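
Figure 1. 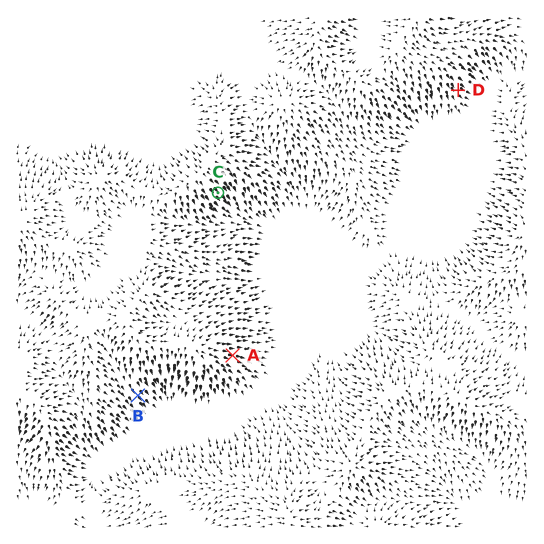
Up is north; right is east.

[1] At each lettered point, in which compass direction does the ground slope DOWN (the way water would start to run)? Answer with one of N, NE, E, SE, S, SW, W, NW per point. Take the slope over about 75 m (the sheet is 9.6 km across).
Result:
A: E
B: SE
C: SE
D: SE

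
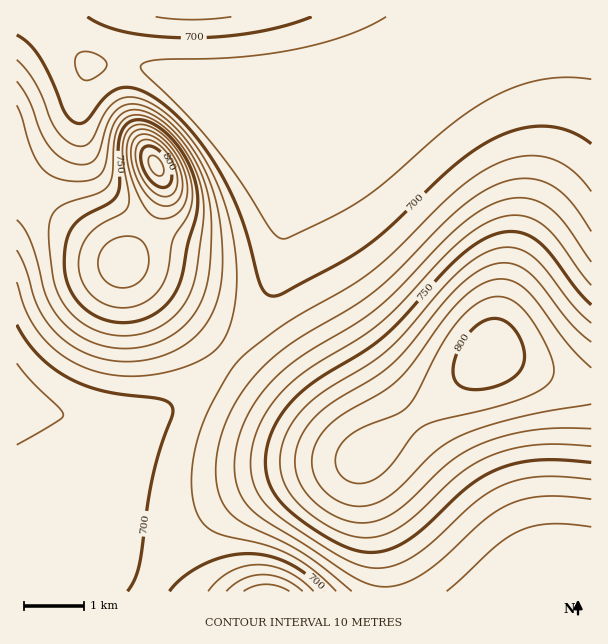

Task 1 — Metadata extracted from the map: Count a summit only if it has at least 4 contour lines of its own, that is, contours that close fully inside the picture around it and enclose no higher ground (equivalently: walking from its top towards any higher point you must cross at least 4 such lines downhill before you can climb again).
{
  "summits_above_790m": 1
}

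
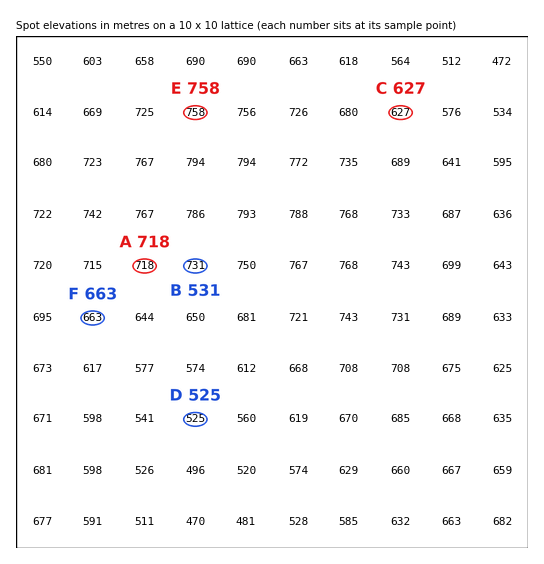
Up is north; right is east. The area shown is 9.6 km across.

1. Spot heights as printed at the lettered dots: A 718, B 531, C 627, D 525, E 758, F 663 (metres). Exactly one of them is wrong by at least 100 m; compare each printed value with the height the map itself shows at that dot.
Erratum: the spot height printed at B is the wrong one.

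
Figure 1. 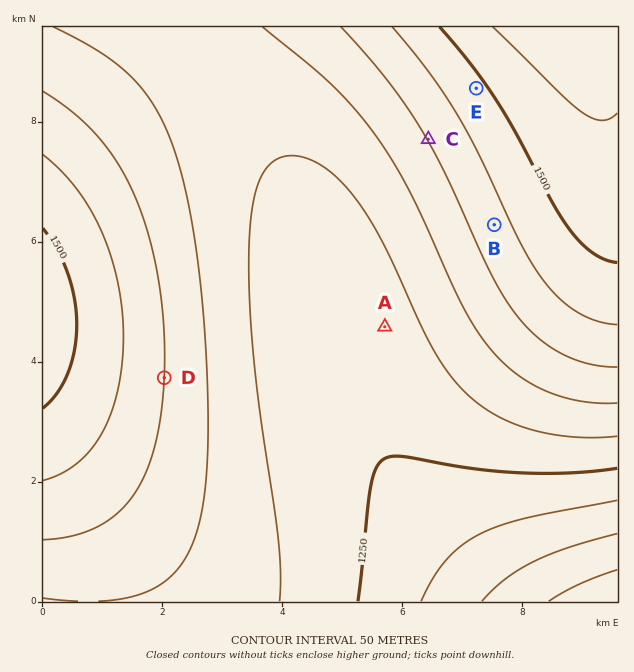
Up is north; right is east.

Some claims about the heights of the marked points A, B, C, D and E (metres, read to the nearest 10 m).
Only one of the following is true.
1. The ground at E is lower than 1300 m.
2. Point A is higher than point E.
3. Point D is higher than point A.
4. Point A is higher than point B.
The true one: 3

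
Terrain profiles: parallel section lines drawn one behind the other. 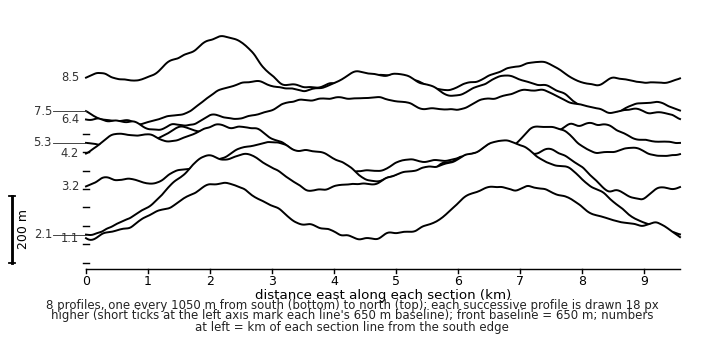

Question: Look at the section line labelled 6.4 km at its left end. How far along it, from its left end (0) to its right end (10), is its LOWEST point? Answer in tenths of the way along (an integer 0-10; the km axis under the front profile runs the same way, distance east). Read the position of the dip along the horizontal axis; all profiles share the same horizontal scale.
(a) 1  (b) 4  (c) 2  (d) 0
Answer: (a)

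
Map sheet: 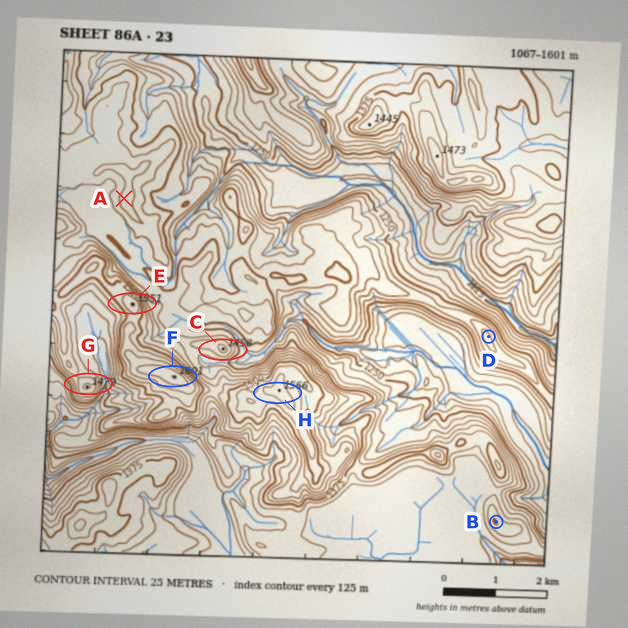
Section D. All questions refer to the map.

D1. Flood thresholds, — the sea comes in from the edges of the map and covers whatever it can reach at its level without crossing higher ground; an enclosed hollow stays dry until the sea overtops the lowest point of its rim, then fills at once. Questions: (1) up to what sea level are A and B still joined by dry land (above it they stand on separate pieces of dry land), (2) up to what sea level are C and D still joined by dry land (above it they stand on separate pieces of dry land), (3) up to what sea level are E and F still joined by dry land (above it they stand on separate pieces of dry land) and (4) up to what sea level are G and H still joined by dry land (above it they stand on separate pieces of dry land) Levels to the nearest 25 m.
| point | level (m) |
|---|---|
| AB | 1325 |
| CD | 1275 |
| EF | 1525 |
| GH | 1450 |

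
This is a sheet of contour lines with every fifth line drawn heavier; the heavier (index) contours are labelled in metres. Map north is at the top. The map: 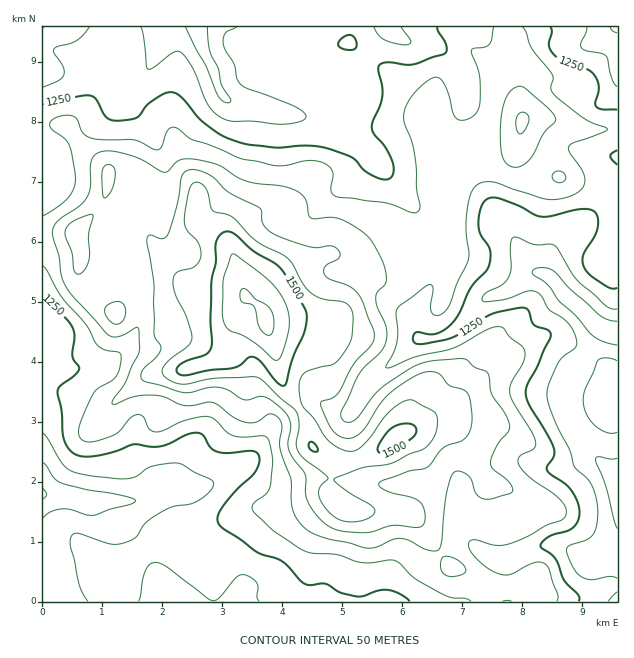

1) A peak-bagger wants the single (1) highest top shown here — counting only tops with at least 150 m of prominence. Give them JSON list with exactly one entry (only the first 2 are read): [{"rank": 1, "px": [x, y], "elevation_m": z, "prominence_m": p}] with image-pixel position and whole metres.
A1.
[{"rank": 1, "px": [266, 324], "elevation_m": 1608, "prominence_m": 513}]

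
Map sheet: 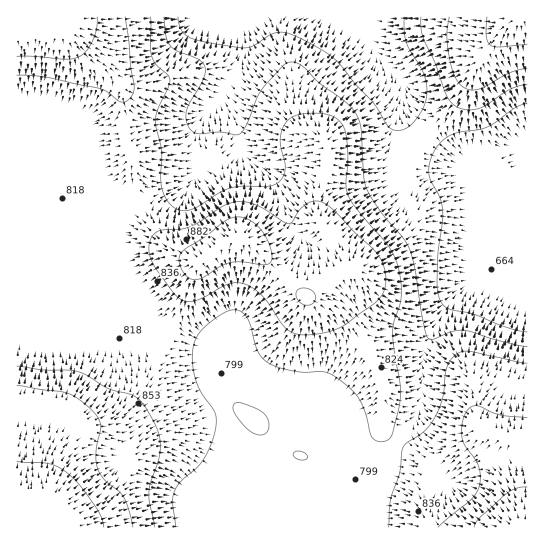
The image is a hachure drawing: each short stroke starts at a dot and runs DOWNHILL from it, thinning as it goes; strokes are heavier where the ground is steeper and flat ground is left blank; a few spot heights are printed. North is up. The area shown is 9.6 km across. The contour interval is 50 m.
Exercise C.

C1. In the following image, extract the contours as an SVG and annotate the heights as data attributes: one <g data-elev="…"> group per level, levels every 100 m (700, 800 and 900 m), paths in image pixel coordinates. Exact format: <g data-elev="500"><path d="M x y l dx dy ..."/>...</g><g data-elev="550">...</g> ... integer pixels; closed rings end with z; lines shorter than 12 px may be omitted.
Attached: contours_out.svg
<g data-elev="700"><path d="M527 332l-20-5-34-13-23-5-5-3-4-4-3-9-1-15 1-24 4-31 0-14-3-12-9-18-1-9 1-9 4-10 6-8 6-5 11-5 21-3 9-3 28-19 12-4"/><path d="M404 17l0 14 2 10 17 32 3 9 1 11-3 13-7 12-10 10-9 3-5-1-6-5-13-22-18-18-20-24-12-10-19-10-15-7-9-2-10 2-16 11-8 3-40-6-14-3-8-5-5-7-2-10"/></g><g data-elev="800"><path d="M176 527l-3-24 1-12 7-9 16-14 7-9 8-17 4-16-1-13-16-24-6-20 0-23 4-9 5-7 12-11 12-7 8-2 7 1 8 10 7 26 8 12 9 6 12 4 18 3 20 0 14 6 14 11 8 10 6 12 5 22 3 5 4 3 6 1 6-3 3-4 8-34 0-16-6-32-1-22 1-9 6-20 1-15-3-20-6-16-37-44-7-12-2-10 2-27-2-24-5-12-11-7-12-2-16 1-9 3-7 5-4 8-2 9 5 31-3 8-5 6-10 2-25 0-12 2-11 5-22 14-8 3-10 0-9-6-5-7-4-11 1-35-7-30 3-11 10-23 2-8-3-5-12-10-3-7-2-10 1-30"/><path d="M298 459l8 0 1-4-5-3-7 0-2 3z"/><path d="M255 434l7 1 5-3 2-7-2-8-5-5-8-4-13-5-6 0-2 6 3 6 10 12z"/><path d="M527 363l-58-12-10 2-7 5-6 11-3 28-8 19-10 15-19 12-4 6-2 24-10 28-1 26"/><path d="M449 17l-2 20 3 24 5 17 8 9 8 3 8-1 30-16 18-5"/></g><g data-elev="900"><path d="M133 527l-4-18-6-12-4-6-14-11-7-11-2-18 5-25-2-6-4-6-14-13-12-7-52-9"/><path d="M527 487l-10 1-11 6-27 24-5 9"/><path d="M304 305l7-1 3-2 2-4-3-7-10-3-5 2-2 4 2 7z"/><path d="M192 279l10-1 19-12 9-3 9-1 23 3 7-1 2-3 1-7-7-19-9-10-10-7-11-1-9 4-21 16-19 12-6 5-1 7 2 8 5 7z"/><path d="M17 56l17 0 32 3 13-2 7-6 7-10 4-12 0-12"/></g>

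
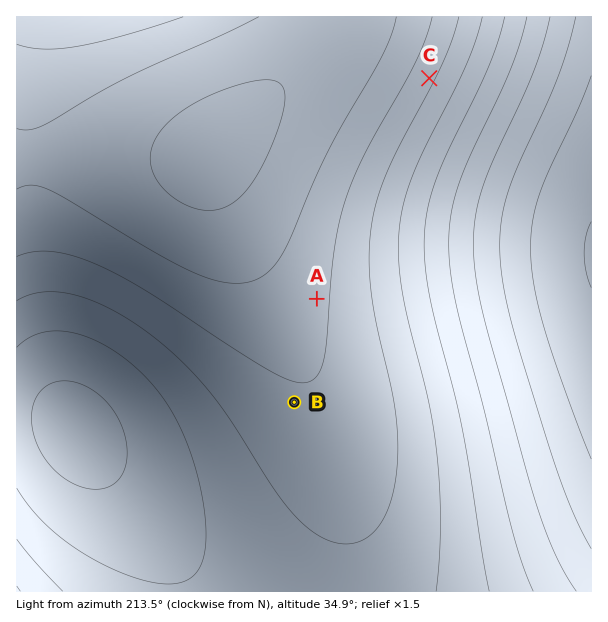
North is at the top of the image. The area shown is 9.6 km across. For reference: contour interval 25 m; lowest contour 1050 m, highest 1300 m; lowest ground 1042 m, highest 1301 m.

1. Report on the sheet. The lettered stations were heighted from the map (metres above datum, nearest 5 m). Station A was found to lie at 1095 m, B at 1105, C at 1120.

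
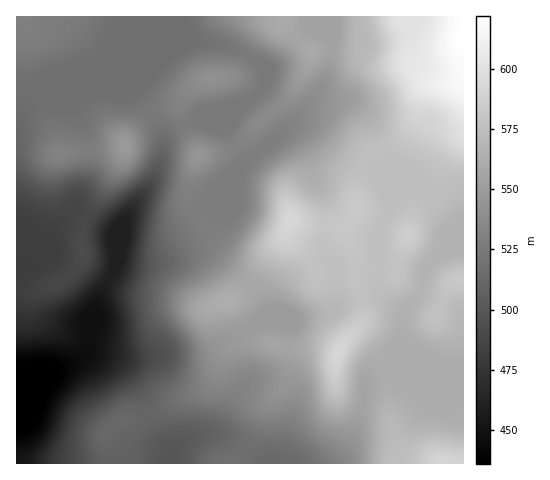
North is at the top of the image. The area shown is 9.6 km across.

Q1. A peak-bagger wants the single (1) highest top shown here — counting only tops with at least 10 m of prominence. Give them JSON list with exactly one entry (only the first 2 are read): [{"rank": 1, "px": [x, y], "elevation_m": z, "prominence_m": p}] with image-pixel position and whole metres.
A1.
[{"rank": 1, "px": [290, 218], "elevation_m": 593, "prominence_m": 17}]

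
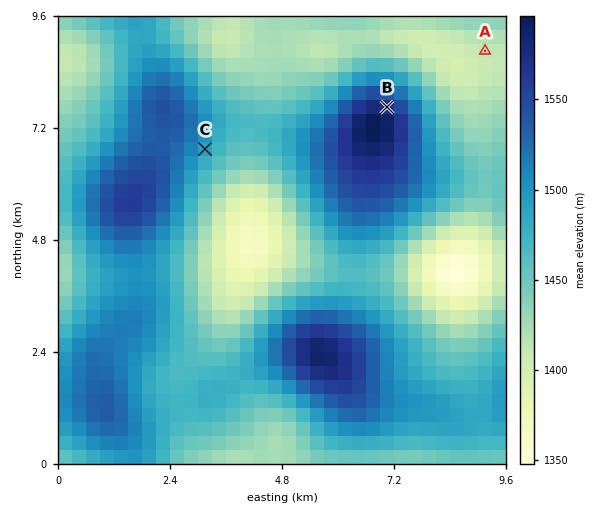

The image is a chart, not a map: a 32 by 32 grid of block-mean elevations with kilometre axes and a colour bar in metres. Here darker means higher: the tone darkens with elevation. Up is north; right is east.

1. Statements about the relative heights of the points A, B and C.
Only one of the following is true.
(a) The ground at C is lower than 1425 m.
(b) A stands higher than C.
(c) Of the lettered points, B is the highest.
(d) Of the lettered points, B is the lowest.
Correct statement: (c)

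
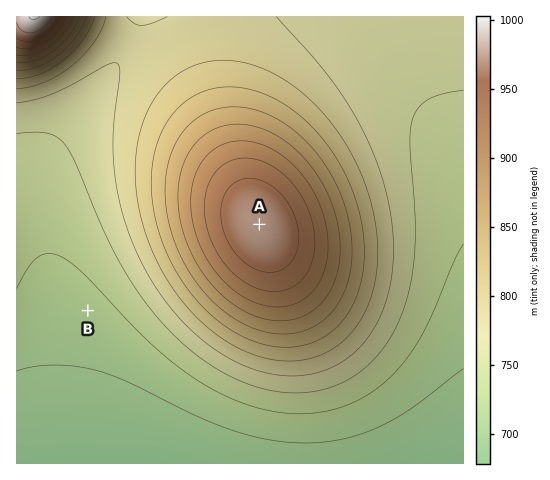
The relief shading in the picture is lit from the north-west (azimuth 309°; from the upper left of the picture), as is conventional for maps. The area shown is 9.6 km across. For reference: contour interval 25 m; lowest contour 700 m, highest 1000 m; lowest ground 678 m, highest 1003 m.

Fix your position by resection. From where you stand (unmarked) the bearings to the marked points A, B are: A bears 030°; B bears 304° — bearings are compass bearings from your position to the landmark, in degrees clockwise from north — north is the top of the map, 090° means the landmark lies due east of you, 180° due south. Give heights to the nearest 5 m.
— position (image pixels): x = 175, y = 370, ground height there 720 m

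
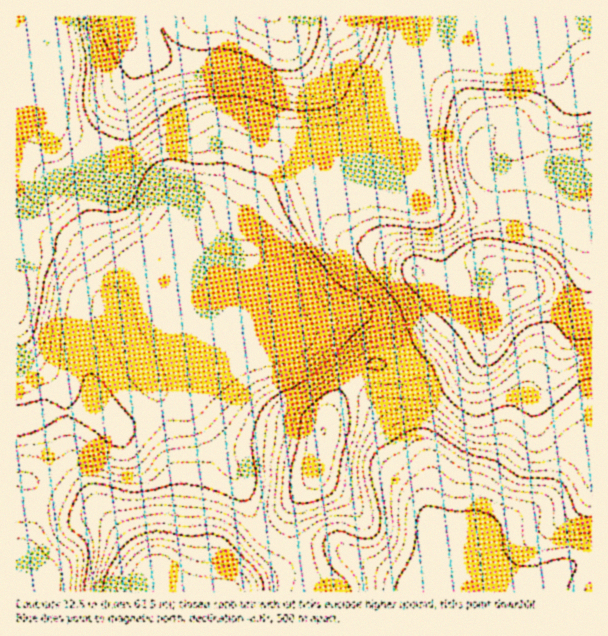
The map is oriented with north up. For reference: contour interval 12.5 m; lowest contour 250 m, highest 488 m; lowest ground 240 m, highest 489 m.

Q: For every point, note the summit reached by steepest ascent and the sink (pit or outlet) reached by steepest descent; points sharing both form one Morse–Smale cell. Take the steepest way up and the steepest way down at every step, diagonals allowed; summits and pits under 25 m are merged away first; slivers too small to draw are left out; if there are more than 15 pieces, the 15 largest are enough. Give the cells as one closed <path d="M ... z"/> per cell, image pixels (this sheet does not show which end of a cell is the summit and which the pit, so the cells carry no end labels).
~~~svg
<path d="M456 16l-439 0-1 220 40 5 18 6 12 14 9 21 12-6 75 1 37-15 3-2 0-11 6-16 22-29 22-43 7-7 17-9 16-3 27 2 18-8 10-10 15-22 68-68 7-15z"/><path d="M384 139l-42 5-30-2-24 6-16 13-22 43-22 29-6 16 0 11-3 2-37 15-56 1 59 2 121 51 8-1 33-17 16 0 15 7 10 10 20 30 20-16 19-24 39-1 8-5 13-18 17-7 19 1 36 24 6 4 7-1-1-94-24-3-31-12-38-2-15 4-25 0-24-5-12-6-6-5-12-30-8-9-4-11z"/><path d="M539 289l-15 0-12 5-8 6-10 14-8 5-39 1-13 18-25 21 9 21-3 46 15 44-3 27 3 19 12 24 44 44-40-13-18 0-8 8-4 13 176-1 0-273-13-4-27-19z"/><path d="M125 277l-5 1 13 9 9 18 15 16 33 83 30 43 8 17 8 12 22 49 12 15 18 7 4-37 9-18 17-19 4-23 2-25 8-21 10-14 24-23 8-3 21 2 10-5 3-4-20-27-10-10-15-7-16 0-33 17-8 1-121-51z"/><path d="M540 49l-16 6-18 3-23 0-24-4-25 1-11 6-41 43-15 22-10 10-11 5 22 1 6-3 10 0 6 3 6 13 8 9 12 30 6 5 12 6 24 5 25 0 15-4 38 2 31 12 24 3 1-124-19-3-9-10z"/><path d="M173 361l-1 4 6 21-2 16-5 8-7 4-32 10-6 0-25-10-50-2-20 5 4 1 8 10 7 19 2 27-6 17 28 14 27 7 19 19 26 35 8 4-4 5-2 6 1 11 46 0 2-3 34 1 45-22 7-7 6-13-19-8-12-15-22-49-8-12-8-17-26-34z"/><path d="M24 236l-8 1 0 242 11 1 11 7 9 3 5-16-2-27-7-19-11-12 19-4 50 2 21 8 10 2 39-14 5-8 2-16-6-24-16-41-14-16-4-12-9-10-15-7-7 0-12 6-9-21-12-14-18-6z"/><path d="M408 360l-13 6-21-2-8 3-24 23-10 14-8 21 0 13-6 35-17 19-9 18-3 36 4 2 48 0 15 11 46 21 14 9 4-10 8-8 18 0 37 12-41-43-12-24-3-12 3-34-15-44 3-46z"/><path d="M48 492l-5 3-9 20-8 34-10 26 0 16 131 1 3-17 4-5-8-4-26-35-19-19-27-7z"/><path d="M591 16l-133 0-8 20-20 20 29-2 24 4 23 0 18-3 16-6 24 37 9 10 8 2 10 0z"/><path d="M336 547l-46 0-7 14-7 7-30 16-15 6-34-1-1 2 219 0-4-7-31-13z"/><path d="M27 480l-11 0 1 94 9-25 11-43 9-14z"/>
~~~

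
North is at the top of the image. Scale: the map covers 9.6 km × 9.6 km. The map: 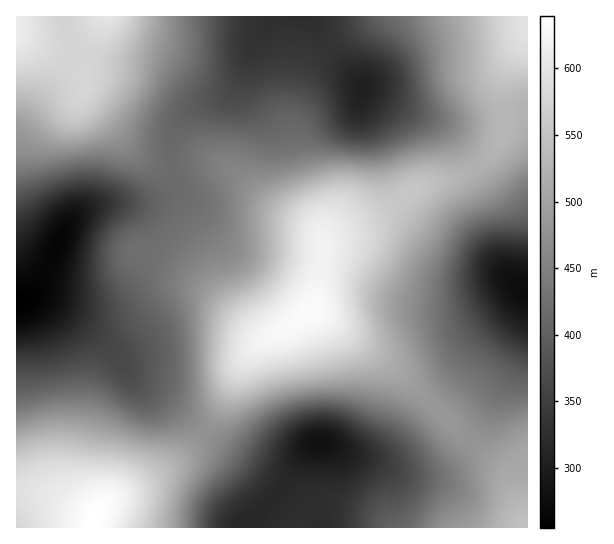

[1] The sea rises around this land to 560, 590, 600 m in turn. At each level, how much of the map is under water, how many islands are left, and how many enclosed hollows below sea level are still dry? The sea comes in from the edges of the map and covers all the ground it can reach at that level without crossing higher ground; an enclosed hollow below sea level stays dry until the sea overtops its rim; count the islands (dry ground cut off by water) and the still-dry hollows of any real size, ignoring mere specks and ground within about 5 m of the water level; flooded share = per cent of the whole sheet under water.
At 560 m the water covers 84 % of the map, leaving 1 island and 0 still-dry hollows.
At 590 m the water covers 92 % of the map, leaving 1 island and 0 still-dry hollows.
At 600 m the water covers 94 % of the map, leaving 1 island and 0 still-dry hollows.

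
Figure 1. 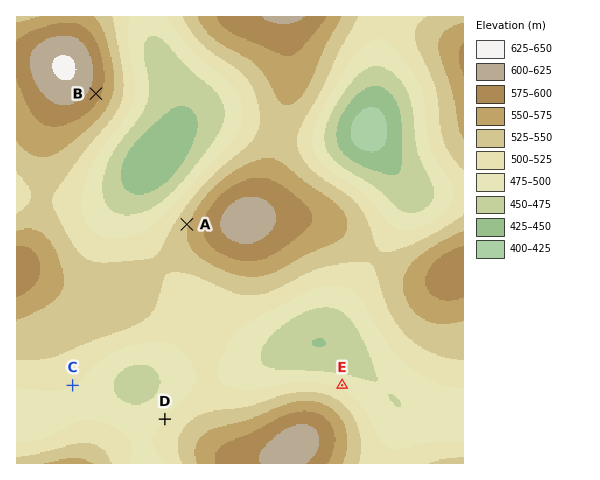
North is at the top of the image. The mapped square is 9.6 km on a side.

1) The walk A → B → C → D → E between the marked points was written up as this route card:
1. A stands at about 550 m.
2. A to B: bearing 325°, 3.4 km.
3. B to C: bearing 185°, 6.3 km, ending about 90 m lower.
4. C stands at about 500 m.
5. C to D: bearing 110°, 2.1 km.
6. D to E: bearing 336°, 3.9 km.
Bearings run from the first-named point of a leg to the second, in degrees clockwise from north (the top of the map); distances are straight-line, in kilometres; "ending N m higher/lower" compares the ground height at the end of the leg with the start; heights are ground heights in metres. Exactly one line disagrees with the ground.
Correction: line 6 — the bearing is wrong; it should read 79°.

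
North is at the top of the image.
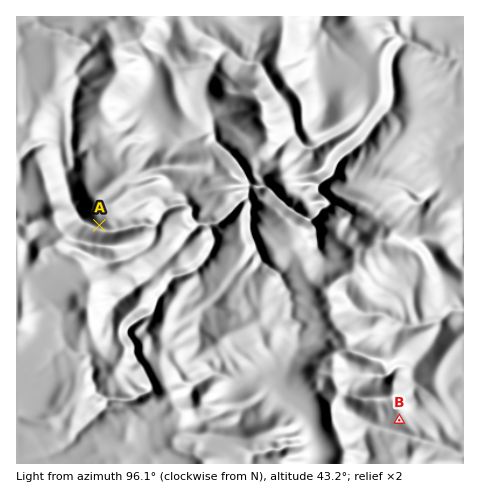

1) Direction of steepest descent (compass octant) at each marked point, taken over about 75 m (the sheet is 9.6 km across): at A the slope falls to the S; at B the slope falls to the S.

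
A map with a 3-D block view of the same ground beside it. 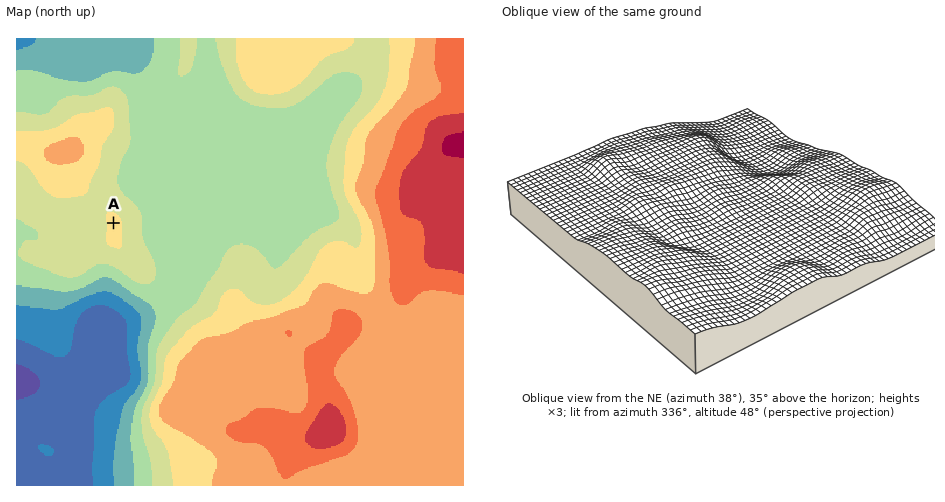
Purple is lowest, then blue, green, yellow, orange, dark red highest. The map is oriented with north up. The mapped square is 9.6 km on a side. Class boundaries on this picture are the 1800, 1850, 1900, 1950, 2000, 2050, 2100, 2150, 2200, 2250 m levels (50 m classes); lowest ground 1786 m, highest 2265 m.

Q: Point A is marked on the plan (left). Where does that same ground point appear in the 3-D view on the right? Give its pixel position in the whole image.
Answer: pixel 810 183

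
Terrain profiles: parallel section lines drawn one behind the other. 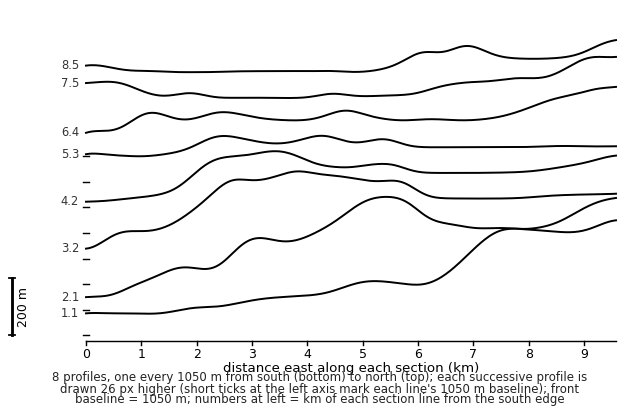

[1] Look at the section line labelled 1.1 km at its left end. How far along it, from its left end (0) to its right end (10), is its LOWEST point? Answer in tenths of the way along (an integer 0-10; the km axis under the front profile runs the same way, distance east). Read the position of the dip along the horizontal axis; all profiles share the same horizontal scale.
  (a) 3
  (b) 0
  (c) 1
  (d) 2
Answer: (c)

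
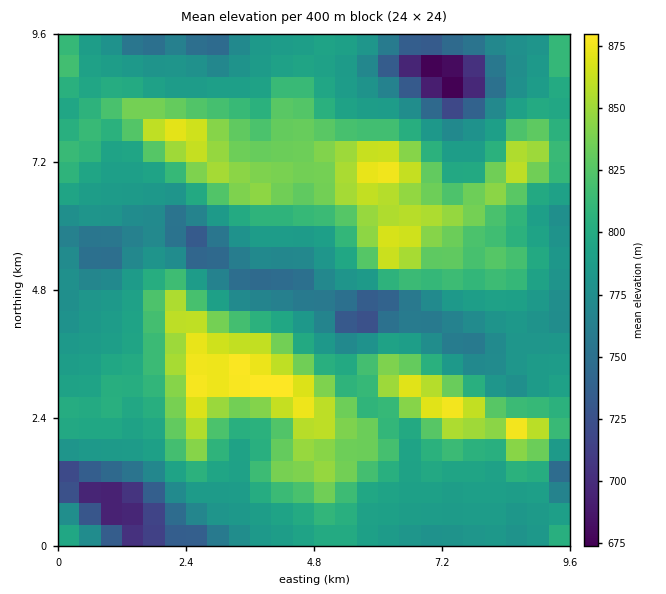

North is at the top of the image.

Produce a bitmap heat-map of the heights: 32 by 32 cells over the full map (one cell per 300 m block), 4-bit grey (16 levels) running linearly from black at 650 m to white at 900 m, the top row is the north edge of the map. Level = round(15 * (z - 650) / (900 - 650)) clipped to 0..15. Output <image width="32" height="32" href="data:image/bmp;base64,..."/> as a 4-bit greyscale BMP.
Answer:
<image width="32" height="32" href="data:image/bmp;base64,Qk12AgAAAAAAAHYAAAAoAAAAIAAAACAAAAABAAQAAAAAAAACAAATCwAAEwsAABAAAAAAAAAAAAAAABEREQAiIiIAMzMzAERERABVVVUAZmZmAHd3dwCIiIgAmZmZAKqqqgC7u7sAzMzMAN3d3QDu7u4A////AJh1M1VWeIiJmZiIiIiIiImHUzNFZ4iImZmYiIiIiIiJdTI0V4iIiZmqmIiIiIiIiEMjNGiIiJqru5mZiIiIiYZEVWZ5mYmru8y6mZmZmJmFd4iIirqZm8zLu6mZmZmrl5iIiJvLmZq8y7u5mrqqzbmZmZmb26mavdy7qavdzN66mZmZrNy7vN7cuZrN7suqqZmZmazt3d7ty5m93cuoiJmImZms7u7u3bmazcupiIiIiImZvd3e3cqZmruph3eIiIiImbzd3dypiIiZiHZ3iIiIiJm83cu6mIZWd3d3eIiIiIiJzcupiId2RFZneIiIh4iIibyph3dmZmVWeIiJmIeIeImqmHZmZniImpmpqqmIh2eIiHZmd2eImsy7uqupiHZmd4dVZ4iIiazdy7qqqYh3Z3d2VniIiIms3dy7qpmIeIh3dmiJmZqqvM3czLqph4iIiHeJq7uru8zMy7zLqYiZiIiJq8zMu7zd3MuqvMqZqZiImszLu7u83e3KmZvcqqqYibzcu7u7vM3duYiKzbqamZvd3Lu7u7u7u5iIiby5mqq83dy6qruqmZmHZ4iaqZmqu7qqqZq6mYiIdURniZmZmZmIiJiZqpiIdkIiRoiJqYiIiIiIiZmYh2QhEkd4iqmIh3h3eIiIiIdUIjRXiIqph2VnZWeIiJmIdlZmd4iK"/>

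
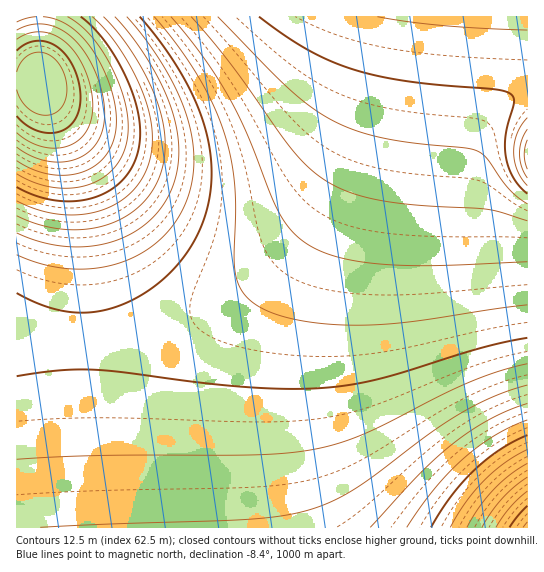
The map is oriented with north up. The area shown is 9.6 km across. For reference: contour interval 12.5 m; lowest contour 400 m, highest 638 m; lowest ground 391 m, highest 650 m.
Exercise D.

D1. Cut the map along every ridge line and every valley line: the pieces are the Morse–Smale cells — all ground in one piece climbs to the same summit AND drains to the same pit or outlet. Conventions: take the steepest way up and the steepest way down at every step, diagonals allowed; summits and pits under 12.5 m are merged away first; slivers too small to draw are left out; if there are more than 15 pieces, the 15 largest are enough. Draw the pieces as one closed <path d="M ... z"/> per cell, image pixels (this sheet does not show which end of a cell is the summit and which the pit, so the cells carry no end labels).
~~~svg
<path d="M527 16l-141 0-18 82-17 53-22 46-34 49-26 26-20 16-47 27-32 12-27 6-25 4-37 2 0 86 5 103 442-1 0-62-27-54-21-56-9-38-6-51 0-61 6-44 6-22 18-28 18-15 15-6z"/><path d="M385 16l-345 1 0 65 25 57 12 51 4 49 1 100 36-2 25-4 27-6 32-12 47-27 20-16 26-26 34-49 22-46 17-53z"/><path d="M527 91l-14 5-11 8-18 22-9 20-4 15-6 44 0 61 8 64 20 63 34 71z"/><path d="M39 16l-23 1 0 314 31 6 34 2 0-100-4-49-12-51-25-57z"/><path d="M19 332l-3 1 0 194 69 1-4-103 0-86-34-2z"/>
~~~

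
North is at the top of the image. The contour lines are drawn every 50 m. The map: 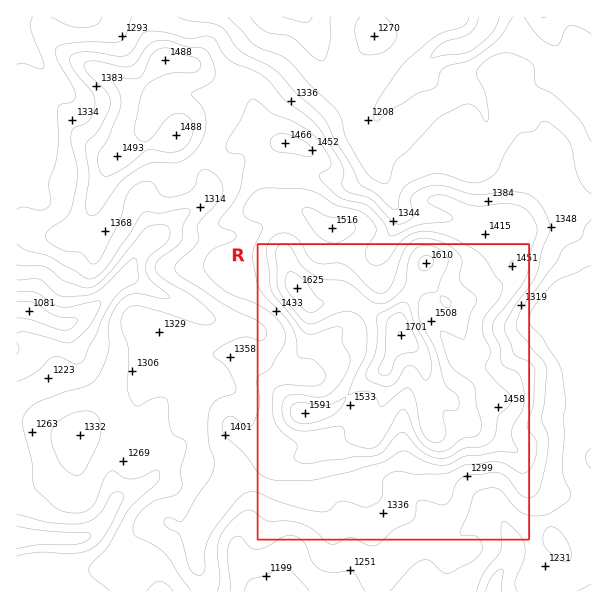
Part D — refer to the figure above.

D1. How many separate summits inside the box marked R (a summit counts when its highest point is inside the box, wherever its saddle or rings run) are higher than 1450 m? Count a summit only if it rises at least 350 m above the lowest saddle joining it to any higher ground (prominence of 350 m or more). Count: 1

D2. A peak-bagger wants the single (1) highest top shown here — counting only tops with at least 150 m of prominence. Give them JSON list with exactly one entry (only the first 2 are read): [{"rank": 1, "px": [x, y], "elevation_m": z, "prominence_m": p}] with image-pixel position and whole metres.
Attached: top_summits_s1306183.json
[{"rank": 1, "px": [401, 335], "elevation_m": 1701, "prominence_m": 620}]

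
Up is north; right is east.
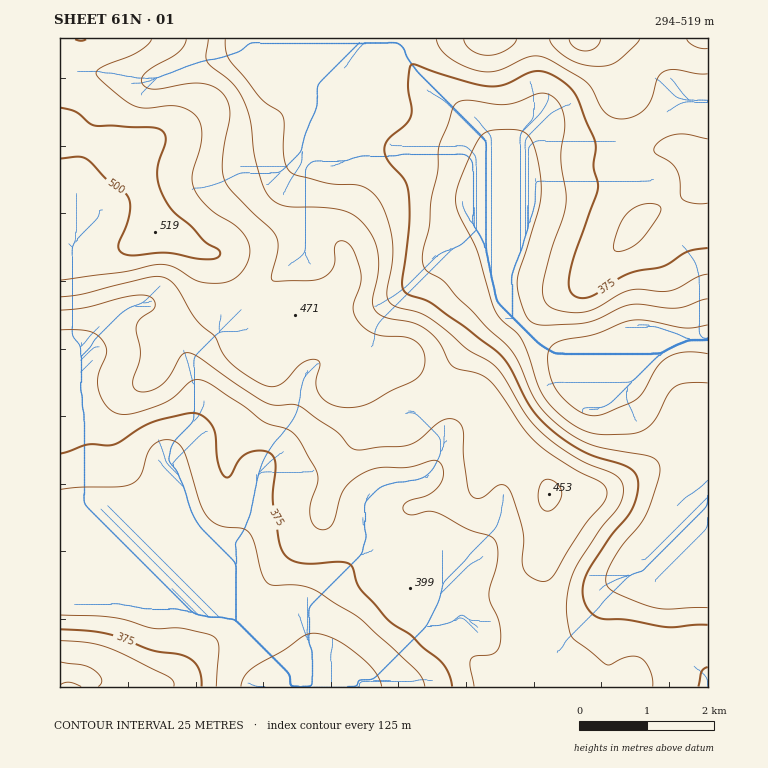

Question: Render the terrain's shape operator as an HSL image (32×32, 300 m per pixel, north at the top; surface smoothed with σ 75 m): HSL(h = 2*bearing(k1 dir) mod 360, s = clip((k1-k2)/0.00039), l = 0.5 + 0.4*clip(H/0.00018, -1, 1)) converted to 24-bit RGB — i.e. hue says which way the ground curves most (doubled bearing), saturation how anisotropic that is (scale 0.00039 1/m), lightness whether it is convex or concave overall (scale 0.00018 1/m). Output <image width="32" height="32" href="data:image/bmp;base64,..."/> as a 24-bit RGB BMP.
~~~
<image width="32" height="32" href="data:image/bmp;base64,Qk02DAAAAAAAADYAAAAoAAAAIAAAACAAAAABABgAAAAAAAAMAAATCwAAEwsAAAAAAAAAAAAAcnqjkqy3obvSrr/mk5jyxcDs7N/nvVKzJSBLUWZocYFtc4B4f4B/gH5/fGV2bU9bXTs3bGUwTlk3XIRKqt2WtJm7rGdmTo59Q3ex1tTBdFG4Slyy1tvFmYqvWkaRal5/u8H30t31tMvpjajRWkO7um+m23CN7T2ccTmQV2lzYYFbYIJibXpoe1xcdUNRajJDdkVLiahyWLzAc+nMk9q5ojei4HJpbrtWK29plsFyYFyvX3y0xqqZsV17eD95fFxdgXPGw3COuUhIhDYuTCQjg2g2nFlEyFmJy0vAnl2Vc5RrXoBya1VcbUZIazxThkdrdK9sY+Ocad3acsOsej5GVSlK4MOX0MuYOH+HWdZ5RmCaYWyVnrrFtZLloXP0vLjwODMEUUEGa0UPdT8faVA4hIREfmhCgWZKlVV+u32sraOXY05+eUFsgU9kY1JzZoGgxNK5ctpnLIBZSWxEgjFlU3xnqtiA1qSCTrpOLNttKUl8cb60a7qYUUqITVCyc4rDfHtMfX5OgHpUgXdkgH10gIB0gH16gH9/b3WAo2GHx11PXzNDWk9vZmyod3/AdbrOsc/M5uLYLGyjT15/OSyoxZ7Dsrxyy4JQz+90HYMiETMpUX8zZU8pT0AhV18daGoYgIB/f4B/gIB/gH9/gH9/gH9/gH9/gH9/dXSAejuF3Dldq1NlUZtkNpx1Ur+ygbfEjK+129W4cDKfZWaAHz9WpGdt1H2IxaOL9+ewh4M3DCgWHUYhX1BEe2dff39pgIBnf4B+f4B/f4B/gH9/gH9/gH9/gH9/gH17eF5xSjFqv22h1bXGs5u1VK+CJ7d9R3lbiYRH2L86YjdSbzs+N1UsMHBPt4l51a2X78Cl1nR3RXxhE0Q2LmFSbH97f4B/gIB/bYpqdoB7f4B/gH9/gH9/gH9/gmt5jDkyc3ZAL0pjc5yQv5yez5mmntKjNnSXYTRhl4VGxLlGXTRIcUBHZqxRJHVidHhD4bhi1r2A4JWRs2lxM1xSFGlKM31yen+Af3+Ai4B6aX5icX5le4BzfoB+f36AeC1/w2hvh7J5IlyDY6CXfpt6zrmu3tmvJihhSDeeq6zEvaLJdjbPmXS9tMScK2iDNkN54tywwsOb0IKW2pCliq+9H7a+GWByXHl+f4B/e3tThG5agnlQYpVFT4pqd26AUyJxyLOZucyoIVeYVmqhk6d/l69z7Jx+QDFnI29hX7FZdWyqXzbDxWHU4sm4OE2KKF+Izt+6vMzVqbDp4Nb14NX2aFPbHjF2RHB2boF4aYJabHhkk554eb6FRYaSVkFzTzh5wc6byMmSNEVlNlNmt5dzh4Bb2GVLyFA9I0YjTWsYRW4WFywlfD9b7sydhkaAK5V5hPGg0PXsrOj/xcn498z/8XX/liPjUV6bZICId5iEXmyCo7V2g7lKOE1GLyxDSXN/tMeNxIZydD9ZI0E0kJxGknFcmmdn4Janol62ZqhnYblSD1NWKmyG4b+pvoe2hvXSsv/hpPzlRpzQbCtznSJJ5Q+V6UK5sV2fd2p+jIuiXlCNwYZlw4ssMjYgHkAoK39Pfa5QpVJRtjNwf4NJOnhEjX9ScotKmbdpkYfKqajf2r3fL1GVDj5BrMJn0uvKzP/hhf/RQ7CeLhEpMg0dfywncDRKyjNbxlxplnBunIKuZj+s0WOs7HyNoF1iKax8IIt+aH1LZTAqfjEiydJPM316llBsur1gXsNBR6E5O3w5q2JZwFXJKDeUWOh0zv7NvP++MpJgJwwZLgUOJiANc3o3Z0Nwr1J+x52iu6nGjG+YWD6gjV7I9dLv8tnqfMbHGjVkTyI+diU0pbNixO23E4W+R2nh3+PsucLkq4XJm1mLPpE/OK6xaZPo2PPq1vnSvOR6IxAeLwQmai1EeH5tTnlDH0pFbJ+Hr8yrp7bCgXN7SGCJTn2muHu8+NPX2Z7GLgZTZyeDj7LP1/Tw3e7iNGuiEo2DpcuBsGqIpl2vz4/PuNDHJuDCDOrRrNqx7e3M0VVUOQg5IQkyf3yAf4B/f39/QXh6LK10pcSEiJhrgH93VFluRlJBYV1B5+mZ4mOxWwKbc8bpwfH7zdnt2Zm9uk6fOnVmS5ItbZhPY42jlqbB4unlosvfIb3RVsp41MGS1AdlWAIxDiUlZHc+coFifoB9eoB/L4RGc5stjI84VVsZSVosRG51a769s9mnqh2QqEO2cOGSOZpLTm0400BgwYaReYO1iMPDbdzHU9Hzps3y3+jsrKHXdVG7gq5Uby8nTwAkogAqaCYPQ0sAFTMADzcFXGElW0MWY14Ma3cUaIMrLnwYCFwUEogYhGgzdh5by897lsVCQnA5NmZtbZWy287ZjInBuKh8g+IaAHcPC3Eyxo1BpDUjcDcusGosKgkeVwpU71+/95zx7sfbnc2IG1Q+LjEUhIgzZs5ISIhioJzJuXehYnopEzADECsIOTgf6tkxvJAqXa4nDnI7Gatoh7V+smC1122j88yxcs4hATIMFCsKsVEwg1ZKo2JKUCBnLxmCkZDAyZrk99Tv9dbmUDLBKkqsnczHm8OuREuMopDey4rt7Zv22ovRHlVWEEAqh+Jus9XKwt/MNcPDG4BaOWwxV0c9oXhM8+PB5ry8QnCYBzMuTnhEoF5klllpWj95HkV+eHeXd2+Y0qe3+9Dh5XjnOXjFjsO+o5GsX0WNe2yqdGDHt5Lt+Mz/3rj+mNr/uf//uNLv4+DriHfWQUy3RlqDS0p7jLqH1+nC0qqrxXauJzRhJU1BcoJVj1uFcV+BKVJuW2qFdIKMnp+F1Zel8q3XnpLKZaawnl+unFyxeHuBWYmITGOEtmq+29zwwOLzjLPPWJyzwq2ol2m/elbOaEnKUnLCqtjH0dKxvnGBylyGhkqmOXKbUZKedkaAf3mAUGp+MGJ7doKEkYp2opB7yJWl5LnEhWWbWE5zoIKYgH9/emVwQVJARI9Bye+VbJZbfItlXYRvmpJbi4pcRlyFZlGrfpq3jLCawWxnt2BouW2CpXCGUHl8Mz5kdVh8gH+AdXqAIEFde3Jgeo5gkad6hKWQ1a+924HhoE3DoIpveGtdeUNdh2tdQsVIpOJfhIdRbohDWmpFgX5PnqhTNVxRQGBMd4tJdmtIsnZXsIB7tG+Vxm+KkWRoIj5RYG5+f3+AfX2AHx9ZhmZYiahRe6dEd5E6iZcyhkY+tTqUzZaVVW1MVGGClrSpkLyQq7lni3BTkJxMR3dKVINUnqlrSEtlO01ThHk+YG84fJ4+oaBThWBguHGEwn+fTEaQNGJ0f3+AfHqALBlbd5qHnbWgpn+To3ltp5dgaHBIT4N7w9m+epvCTJrNkrG+sp+/w5WtoIWnsq6dZo+PWIVlcplkZUx1REZtk3F7mIRwg5tRiYpAamU4iYc9qIRQkGN2MltrYnpkeFttMCVlcbaMlntkn25MlqlsiZWxhoDHhMbWjcO0kZCvUo6qc7ewfq7R1LDozrDdzKDLtGuidaeIUpizb0KfUVmIaHiRq36bsHV9mmFllY5tcKOAg5x8iXKJaTpkX08qR1opLoxxUYVygy9OzJxDh8w0OZ0vP6BabKNwiYVnm4uofp2nZ8aSNK6USlKh2pS91Wi41ajDweHaIkfMcCfAoHWzWXGYjWaeuoedppu0lqm6g4isomqUgyxQXRwvnZNGSq1ZK3deJSIzcUVR1c+hxM+pc7B+PZZaRWg9iINDnG1hsJ1kpKg2RUcUEigLanslvX113uvg1bzYUBV4WSJYqW1RhE1eUGN4sZKLsquPkXt0hklbchgrYw0ekFQyitJKRKhAJig7IBMbRHsge+Y+s9GNkqiLf16AWTk/i3kuNzIHfGsDdVYPfGAbL0USEDkAKoIAdc4AgEkiNgMleVhYgYBmgHt0XH1xb6Nbt6qNl2ablx2EsReAxEuwybOvyNSrU4tUHhAvZShhkeBCEv8MSc44i4FRZzZCbD1UsZNfeXritMDjmqDbrKberKDjpMfiWNSSXL8uEA4lbUVzgH9/gIB/gIB/foB/X4latblHZjlccSCVoXHav7br3dzv4tvwvLD7Nif/sKv/2uLx0/X4UY/UeGC/d1zVcGreysji"/>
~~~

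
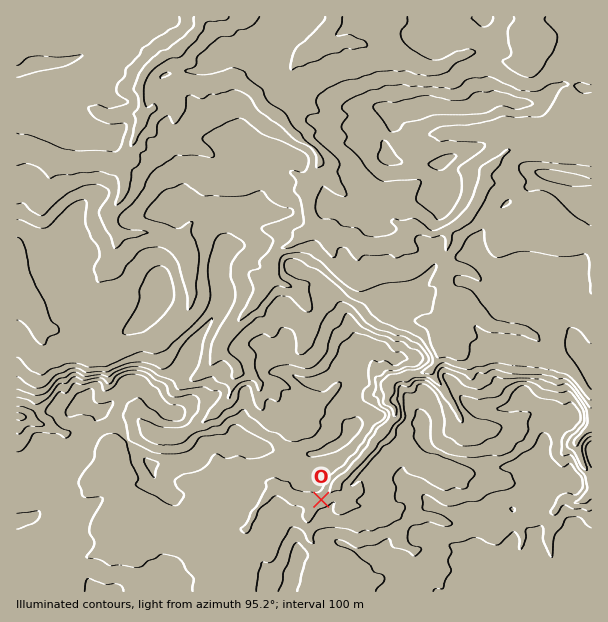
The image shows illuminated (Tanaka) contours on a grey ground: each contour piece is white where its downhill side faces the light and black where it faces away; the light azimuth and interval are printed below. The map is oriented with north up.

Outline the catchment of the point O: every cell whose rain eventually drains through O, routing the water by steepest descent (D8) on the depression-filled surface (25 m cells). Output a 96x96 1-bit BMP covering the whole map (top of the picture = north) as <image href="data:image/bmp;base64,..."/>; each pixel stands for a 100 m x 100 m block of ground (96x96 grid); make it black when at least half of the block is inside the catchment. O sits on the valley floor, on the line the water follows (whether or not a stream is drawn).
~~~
<image width="96" height="96" href="data:image/bmp;base64,Qk2+BAAAAAAAAD4AAAAoAAAAYAAAAGAAAAABAAEAAAAAAIAEAAATCwAAEwsAAAIAAAAAAAAA////AAAAAAD//////////wAAAAD//////////wAAAAD//////////wAAAAD//////////wAAAAD//////////gAAAAD/////////+AAAAAD/////////wAAAAAD/////////AAAAAAD////////4AAAAAAD////////gAAAAAAD////////gAAAAAAD////////gAAAAAAAf///////gAAAAAAAP///////gAAAAAAAD///////gAAAAAAAD///////gAAAAAAAB///////gAAAAAAAA///////AAAAAAAAA///////AAAAAAAAAf//////AAAAAAAAAf//////AAAAAAAAAP/z////AAAAAAAAAH/gD///AAAAAAAAAH/AB/+AAAAAAAAAAH+AA/gAAAAAAAAAAH8AAAAAAAAAAAAAAD8AAAAAAAAAAAAAAD4AAAAAAAAAAAAAABwAAAAAAAAAAAAAAAgAAAAAAAAAAAAAAAAAAAAAAAAAAAAAAAAAAAAAAAAAAAAAAAAAAAAAAAAAAAAAAAAAAAAAAAAAAAAAAAAAAAAAAAAAAAAAAAAAAAAAAAAAAAAAAAAAAAAAAAAAAAAAAAAAAAAAAAAAAAAAAAAAAAAAAAAAAAAAAAAAAAAAAAAAAAAAAAAAAAAAAAAAAAAAAAAAAAAAAAAAAAAAAAAAAAAAAAAAAAAAAAAAAAAAAAAAAAAAAAAAAAAAAAAAAAAAAAAAAAAAAAAAAAAAAAAAAAAAAAAAAAAAAAAAAAAAAAAAAAAAAAAAAAAAAAAAAAAAAAAAAAAAAAAAAAAAAAAAAAAAAAAAAAAAAAAAAAAAAAAAAAAAAAAAAAAAAAAAAAAAAAAAAAAAAAAAAAAAAAAAAAAAAAAAAAAAAAAAAAAAAAAAAAAAAAAAAAAAAAAAAAAAAAAAAAAAAAAAAAAAAAAAAAAAAAAAAAAAAAAAAAAAAAAAAAAAAAAAAAAAAAAAAAAAAAAAAAAAAAAAAAAAAAAAAAAAAAAAAAAAAAAAAAAAAAAAAAAAAAAAAAAAAAAAAAAAAAAAAAAAAAAAAAAAAAAAAAAAAAAAAAAAAAAAAAAAAAAAAAAAAAAAAAAAAAAAAAAAAAAAAAAAAAAAAAAAAAAAAAAAAAAAAAAAAAAAAAAAAAAAAAAAAAAAAAAAAAAAAAAAAAAAAAAAAAAAAAAAAAAAAAAAAAAAAAAAAAAAAAAAAAAAAAAAAAAAAAAAAAAAAAAAAAAAAAAAAAAAAAAAAAAAAAAAAAAAAAAAAAAAAAAAAAAAAAAAAAAAAAAAAAAAAAAAAAAAAAAAAAAAAAAAAAAAAAAAAAAAAAAAAAAAAAAAAAAAAAAAAAAAAAAAAAAAAAAAAAAAAAAAAAAAAAAAAAAAAAAAAAAAAAAAAAAAAAAAAAAAAAAAAAAAAAAAAAAAAAAAAAAAAAAAAAAAAAAAAAAAAAAAAAAAAAAAAAAAAAAAAAAAAAAAAAAAAAAAAAAAAAAAAAAAAAAAAAAAAAAAAAAAAAAAAAAAAAAAAAAAAAAAAAAAAAAA="/>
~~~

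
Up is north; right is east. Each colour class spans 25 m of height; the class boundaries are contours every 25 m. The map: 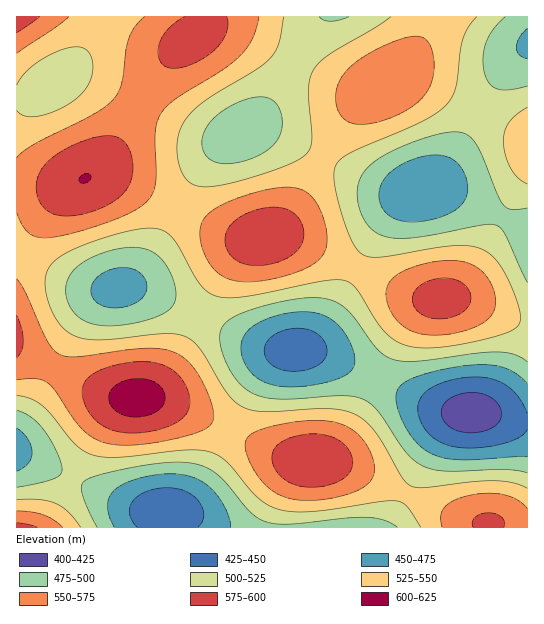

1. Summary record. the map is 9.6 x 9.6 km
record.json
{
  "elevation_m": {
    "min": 410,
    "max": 610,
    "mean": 525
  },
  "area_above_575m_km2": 8.6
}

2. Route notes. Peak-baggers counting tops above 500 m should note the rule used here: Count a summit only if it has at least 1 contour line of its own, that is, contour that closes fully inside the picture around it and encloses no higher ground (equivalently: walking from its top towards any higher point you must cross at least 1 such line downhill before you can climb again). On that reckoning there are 6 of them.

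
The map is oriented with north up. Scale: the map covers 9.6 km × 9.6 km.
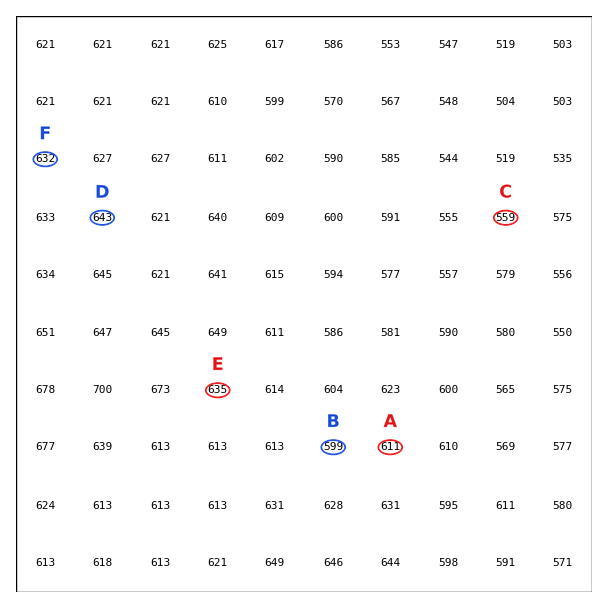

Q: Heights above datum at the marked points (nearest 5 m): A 610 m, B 600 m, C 560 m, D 645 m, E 635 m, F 630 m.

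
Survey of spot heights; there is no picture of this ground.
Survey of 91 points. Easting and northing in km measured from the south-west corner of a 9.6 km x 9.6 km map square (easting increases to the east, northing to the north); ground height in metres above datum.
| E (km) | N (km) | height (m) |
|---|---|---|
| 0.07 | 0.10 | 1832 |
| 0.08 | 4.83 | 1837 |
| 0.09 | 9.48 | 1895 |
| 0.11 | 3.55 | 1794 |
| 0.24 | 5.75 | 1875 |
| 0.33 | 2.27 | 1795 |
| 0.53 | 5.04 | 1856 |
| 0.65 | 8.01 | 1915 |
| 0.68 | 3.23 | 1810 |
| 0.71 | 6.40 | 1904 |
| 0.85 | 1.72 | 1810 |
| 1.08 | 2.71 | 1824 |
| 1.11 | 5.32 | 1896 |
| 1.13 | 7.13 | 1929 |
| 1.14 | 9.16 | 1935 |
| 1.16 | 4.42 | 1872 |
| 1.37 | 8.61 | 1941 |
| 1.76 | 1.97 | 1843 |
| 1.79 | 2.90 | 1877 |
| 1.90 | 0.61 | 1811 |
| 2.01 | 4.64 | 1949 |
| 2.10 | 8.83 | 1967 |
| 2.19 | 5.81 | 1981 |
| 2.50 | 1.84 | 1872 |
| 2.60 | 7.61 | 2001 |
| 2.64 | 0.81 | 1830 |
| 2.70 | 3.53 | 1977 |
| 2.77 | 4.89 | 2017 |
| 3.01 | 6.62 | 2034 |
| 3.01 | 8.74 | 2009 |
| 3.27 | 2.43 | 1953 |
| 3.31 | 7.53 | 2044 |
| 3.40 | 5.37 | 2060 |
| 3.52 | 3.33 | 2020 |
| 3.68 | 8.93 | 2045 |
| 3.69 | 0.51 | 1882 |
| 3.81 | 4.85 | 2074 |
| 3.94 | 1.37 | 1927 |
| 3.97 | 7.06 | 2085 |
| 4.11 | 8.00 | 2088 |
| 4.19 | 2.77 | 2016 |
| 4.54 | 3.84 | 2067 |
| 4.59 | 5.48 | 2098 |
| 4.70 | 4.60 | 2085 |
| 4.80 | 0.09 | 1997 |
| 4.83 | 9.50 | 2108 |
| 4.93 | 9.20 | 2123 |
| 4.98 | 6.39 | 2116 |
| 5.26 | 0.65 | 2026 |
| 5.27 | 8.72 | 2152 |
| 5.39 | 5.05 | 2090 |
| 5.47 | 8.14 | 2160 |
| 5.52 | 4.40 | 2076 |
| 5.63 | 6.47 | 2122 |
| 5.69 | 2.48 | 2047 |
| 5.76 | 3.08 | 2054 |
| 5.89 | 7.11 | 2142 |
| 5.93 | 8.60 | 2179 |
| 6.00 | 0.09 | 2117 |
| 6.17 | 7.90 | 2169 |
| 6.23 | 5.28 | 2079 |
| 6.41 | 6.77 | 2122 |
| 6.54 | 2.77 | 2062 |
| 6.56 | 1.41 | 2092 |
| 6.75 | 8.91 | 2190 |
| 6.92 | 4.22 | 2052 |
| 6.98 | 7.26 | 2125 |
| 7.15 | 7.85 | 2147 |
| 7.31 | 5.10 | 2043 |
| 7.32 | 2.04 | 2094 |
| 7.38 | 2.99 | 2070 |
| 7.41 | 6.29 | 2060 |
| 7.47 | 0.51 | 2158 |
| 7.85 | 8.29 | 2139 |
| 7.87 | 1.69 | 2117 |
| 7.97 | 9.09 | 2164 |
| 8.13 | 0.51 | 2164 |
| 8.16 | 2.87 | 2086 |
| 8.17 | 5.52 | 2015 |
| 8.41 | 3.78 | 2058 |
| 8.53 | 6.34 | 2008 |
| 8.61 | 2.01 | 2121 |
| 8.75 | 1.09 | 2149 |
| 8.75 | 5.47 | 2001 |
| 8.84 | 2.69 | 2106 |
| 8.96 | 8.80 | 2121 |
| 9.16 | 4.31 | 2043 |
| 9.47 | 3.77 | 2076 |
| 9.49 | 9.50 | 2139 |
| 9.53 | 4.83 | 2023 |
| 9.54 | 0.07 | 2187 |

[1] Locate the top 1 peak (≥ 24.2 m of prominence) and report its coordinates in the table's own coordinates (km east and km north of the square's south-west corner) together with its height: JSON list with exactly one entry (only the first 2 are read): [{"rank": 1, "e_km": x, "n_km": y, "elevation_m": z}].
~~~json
[{"rank": 1, "e_km": 6.66, "n_km": 9.06, "elevation_m": 2191}]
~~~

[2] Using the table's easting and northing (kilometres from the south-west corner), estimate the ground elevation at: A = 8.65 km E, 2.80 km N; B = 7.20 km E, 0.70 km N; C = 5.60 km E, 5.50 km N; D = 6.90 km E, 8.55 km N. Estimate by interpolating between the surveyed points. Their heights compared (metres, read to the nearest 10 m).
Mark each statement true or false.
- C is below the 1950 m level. false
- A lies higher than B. false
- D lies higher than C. true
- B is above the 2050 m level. true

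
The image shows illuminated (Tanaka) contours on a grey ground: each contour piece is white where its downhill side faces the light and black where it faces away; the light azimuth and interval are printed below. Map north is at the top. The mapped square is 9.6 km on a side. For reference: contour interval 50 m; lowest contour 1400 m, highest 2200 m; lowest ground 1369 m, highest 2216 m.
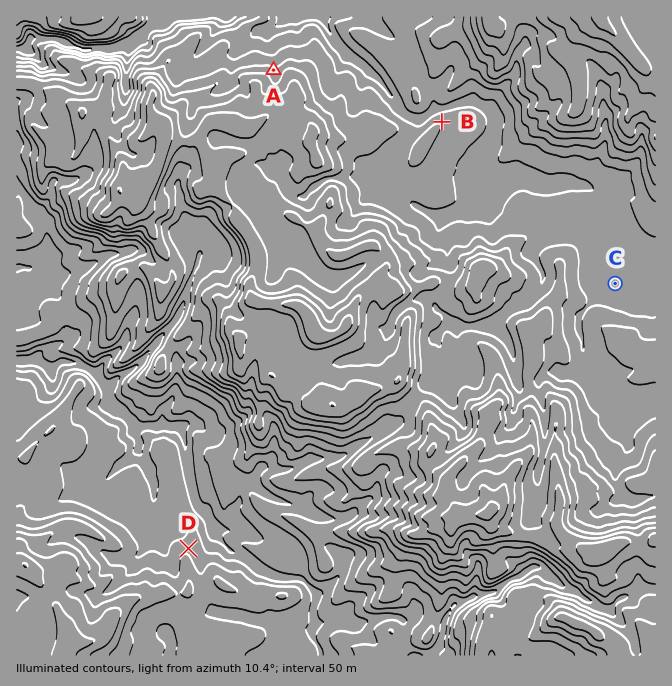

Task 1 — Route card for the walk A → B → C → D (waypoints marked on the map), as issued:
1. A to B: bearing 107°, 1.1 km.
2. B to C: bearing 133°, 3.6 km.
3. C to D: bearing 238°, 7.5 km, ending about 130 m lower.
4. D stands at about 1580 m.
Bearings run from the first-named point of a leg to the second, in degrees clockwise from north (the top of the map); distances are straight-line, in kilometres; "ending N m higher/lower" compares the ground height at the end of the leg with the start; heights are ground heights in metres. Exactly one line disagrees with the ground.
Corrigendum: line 1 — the distance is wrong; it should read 2.6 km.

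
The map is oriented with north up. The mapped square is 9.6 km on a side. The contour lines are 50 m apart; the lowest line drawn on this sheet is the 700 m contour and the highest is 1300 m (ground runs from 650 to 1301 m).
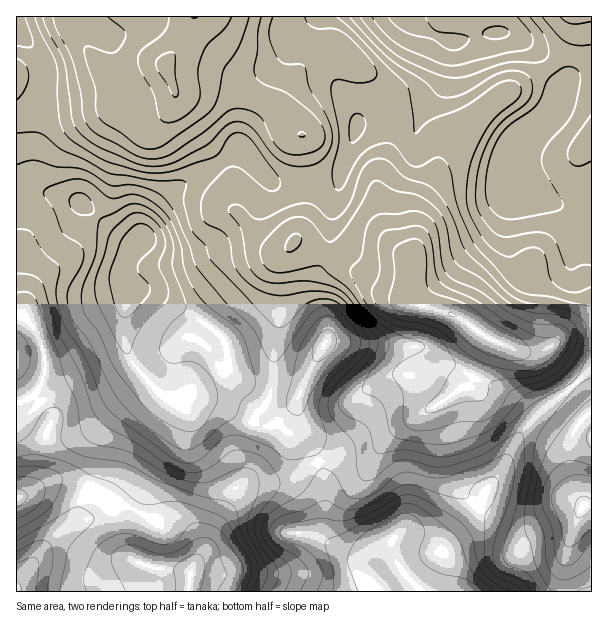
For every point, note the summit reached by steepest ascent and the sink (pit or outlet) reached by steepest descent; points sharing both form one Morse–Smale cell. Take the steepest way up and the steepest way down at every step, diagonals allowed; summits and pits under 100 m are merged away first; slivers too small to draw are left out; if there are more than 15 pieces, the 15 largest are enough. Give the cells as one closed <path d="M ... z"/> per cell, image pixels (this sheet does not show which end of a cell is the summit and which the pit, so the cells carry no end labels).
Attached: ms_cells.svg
<path d="M482 16l-158 0-2 2-3 8 3 24 12 30 21 30 1 19-16 47-7 5-21 1-4 27-13 31 55 25 25 19 23 8 15 10 33 10 16 7 33 23 23 8 18 2 15-6 21-15 20-4 0-120-31-1-18-7-22-13-14-5-3-4 1-18 5-10 14-16 16-11 13-12 9-21 0-12-19-22-22-17-15-6-17 0-5-5z"/><path d="M221 162l-50 30-15 15-11 17-1 13-12 12-11 21 1 9 6 12-4 24 0 23 3 13 7 14 27 29 19 12 11-8 15 2 55 26 11 0 7-5 13-11 5-10 1 13 4 16 16 32 3 1 30-12 21-2 6-3 18-15 27-18 18-9 28-20 21-42-2-4-26-18-16-7-33-10-15-10-23-8-25-19-50-23-6-1-7 7-11 0-12-6-28-30-4-33z"/><path d="M591 328l-19 3-21 15-15 6-18-2-27-12-19 40-7 8-69 44-18 15-6 3-21 2-32 12 6 20-1 55 6 7 21 10 9 0 30-11-13 9-13 17-2 13 6 10 53-1-21-24-8-16 0-11 6-5 9-1 28 8 8 0 33-32 8-12 2-7 14-18 11-23 17-25 15-16 33-25 16-18z"/><path d="M152 384l-8 8-15 11-21 25-8 16-3 29-9 16 24 20 4 9 8 33 7 8 22 9 23 2 15 4 2-8 12-17 27-55 8-8 48-6 29-17 1-5-16-29-4-16-1-13-5 10-13 11-7 5-11 0-36-18-25-10-9 0-11 8-19-12z"/><path d="M591 367l-15 17-33 25-15 16-17 25-11 23-14 18-5 13-35 37-11 1-28-8-9 1-6 5 0 11 8 16 22 25 170-1z"/><path d="M192 16l-175 0-1 16 20 19 8 20-1 16-7 32 14 1 51-10 10-2 14-10 3 9 13 14 11 3 17-13 7-14 2 7 43 56 15-10 7-2 29 33 6 3 31-2 3-3-8-41-26-30-39-18-11-10-7-2-24 1-20 6-5-1-6-13 0-8 16-22 10-18z"/><path d="M48 193l-32 5 0 117 8 1 6 5 10 18 4 14 0 22-2 9-8 11 16 22-1 12 7 4 21 0 16-7 52-45 0-4-13-17-6-15-2-30 4-24-7-16 5-17 13-16-10-1-10-6-39-33z"/><path d="M176 97l-7 14-17 13-11-3-13-14-3-9-5 5-19 7-51 10-15 0-3 47 8 21 8 5 32 9 43 36 6 3 12-1 7-22 23-26 51-31-44-57z"/><path d="M323 16l-129 0-12 25-14 19-2 11 7 14 24-6 24-1 7 2 11 10 34 14 29 31 10 45 21 1 9-8 12-33 2-11 0-15-4-10-18-24-10-26-5-16 0-12z"/><path d="M318 462l-30 18-13 2-32 2-11 10-27 55-13 20-3 23 178-1-5-9 2-13 6-11 15-12-4 0-21 8-9 0-21-10-6-7 1-55z"/><path d="M591 16l-109 1 2 10 5 5 17 0 15 6 22 17 19 22 0 12-9 21-13 12-16 11-14 16-5 10-1 18 39 22 24 9 25-2z"/><path d="M90 490l-3 0-5 8-6 21-27 23-33 43 0 6 172 1 2-7 0-10-2-3-35-4-13-4-13-9-6-13-5-24-4-9z"/><path d="M243 148l-7 2-14 11 10 18 3 30 13 18 16 15 12 6 11 0 9-9 10-21 4-15 2-21-34 2-14-11z"/><path d="M63 480l-15 2-32 16 1 86 32-42 22-18 8-11 3-15 6-9-11-7z"/><path d="M146 378l-1 3-8 9-21 14-27 24-12 5-21 0-8-3-6 19-6 33-10 10 3 1 19-11 14-2 10 1 17 7 8-15 3-29 8-16 21-25 21-16 1-3z"/>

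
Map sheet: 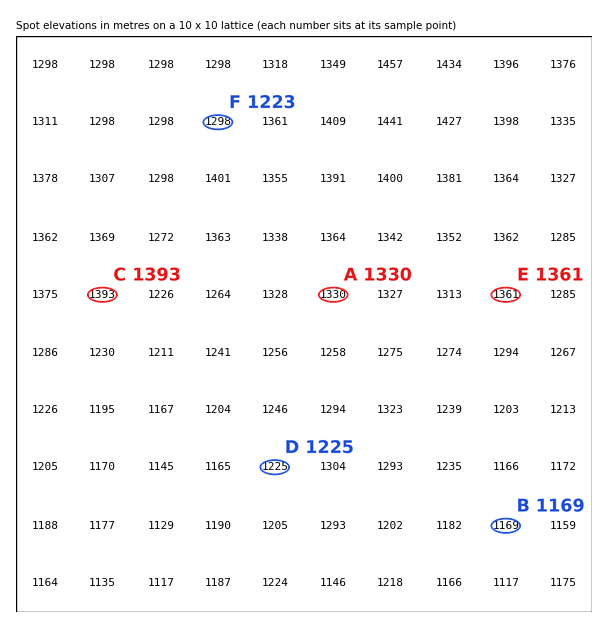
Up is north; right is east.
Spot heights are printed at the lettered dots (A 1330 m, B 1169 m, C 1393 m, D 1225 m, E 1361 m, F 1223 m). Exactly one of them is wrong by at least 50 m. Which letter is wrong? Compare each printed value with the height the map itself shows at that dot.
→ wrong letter F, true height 1298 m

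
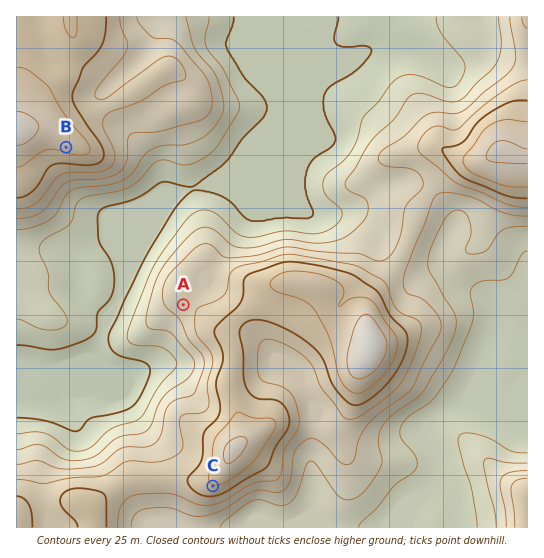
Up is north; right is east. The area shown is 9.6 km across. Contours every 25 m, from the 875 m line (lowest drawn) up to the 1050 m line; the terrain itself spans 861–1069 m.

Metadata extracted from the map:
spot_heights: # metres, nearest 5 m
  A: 965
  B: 1035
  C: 1025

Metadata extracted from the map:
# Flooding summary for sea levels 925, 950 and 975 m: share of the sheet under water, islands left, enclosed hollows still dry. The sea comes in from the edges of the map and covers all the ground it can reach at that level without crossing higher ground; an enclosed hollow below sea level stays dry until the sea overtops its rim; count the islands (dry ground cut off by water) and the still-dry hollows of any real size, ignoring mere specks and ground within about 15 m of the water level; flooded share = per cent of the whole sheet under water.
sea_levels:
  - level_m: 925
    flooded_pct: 48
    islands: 0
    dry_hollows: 0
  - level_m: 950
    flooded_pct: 60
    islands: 0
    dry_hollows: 0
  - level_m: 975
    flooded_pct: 74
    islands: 0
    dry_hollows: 0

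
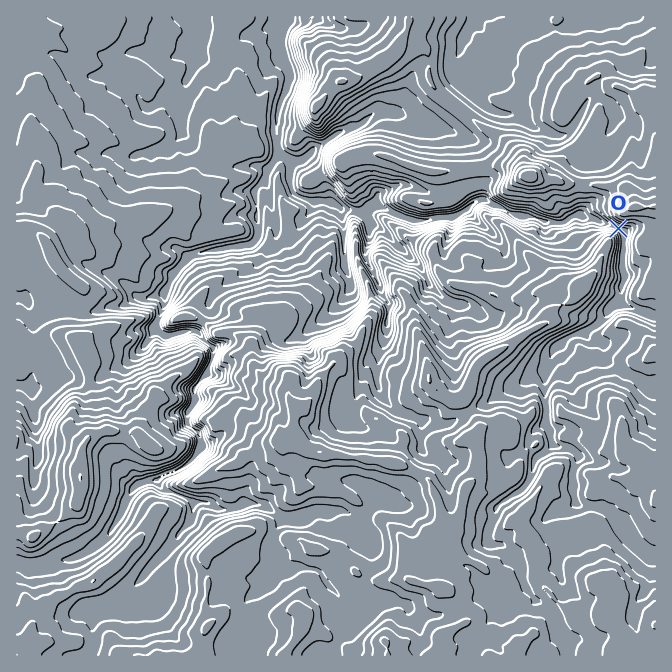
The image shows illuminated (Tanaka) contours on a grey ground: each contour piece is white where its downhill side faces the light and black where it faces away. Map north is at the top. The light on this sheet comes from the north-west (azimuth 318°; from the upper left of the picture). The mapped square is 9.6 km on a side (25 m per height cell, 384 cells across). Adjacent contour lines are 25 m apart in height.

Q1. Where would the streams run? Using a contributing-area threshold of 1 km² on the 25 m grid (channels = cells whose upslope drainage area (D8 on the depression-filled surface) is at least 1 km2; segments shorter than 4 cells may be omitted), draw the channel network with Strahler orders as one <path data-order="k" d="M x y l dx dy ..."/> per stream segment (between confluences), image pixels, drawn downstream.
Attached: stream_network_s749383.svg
<path data-order="1" d="M97 605l11 0 2-1 4 0 6-4 24-23 0-2 6-7 0-1 25-25 5-10 10-10 0-5 2-2 0-8-2-4-6-6"/><path data-order="1" d="M385 598l-8 0-2 2-3 0-12 7-15-2-3-3-4-7-10-10 0-1-4-6 0-1-7-7-3-2-10 0-2-1-5 0-7 3-5 0-3-2-2-1 0-5-3-7-2-8-1-2 0-7-2-1"/><path data-order="1" d="M495 597l7 7 0 1 5 0 7 3 1-1 12 0 7-5 1 0 0-4-7-6-4-10 0-4-2-1 0-7-2-2 0-4-3-4 0-2-13-13-12 0-4-1-1-4 0-5 1-1 2-9 5-8 0-9 7-6 2 0 8-7 8-3 7-7 5-10 0-3 2-2 0-7 3-6 7-4 8-8 0-2"/><path data-order="1" d="M255 594l3-2 10-10 0-12 2 0 0-5 2-1 0-27"/><path data-order="1" d="M72 558l3-1 3 0 7-3 10-9 2 0 5-5 2 0 4-5 0-1 7-9 2-5 5-6 0-4 3-5 0-3 2-4 3-3 2-5 6-7 4 0 7-3 5 0 1-2 4 0 3-1"/><path data-order="1" d="M559 548l-12-20 0-10 7-6 3-2 3 0 2-2 5 0 7-5 1 0 0-1"/><path data-order="1" d="M632 540l-5-5 0-5-20-20-3-2-5 0-2-1-15 0-7-5"/><path data-order="2" d="M272 537l3-7 9-8 0-4-4-1"/><path data-order="2" d="M280 517l-8-7-10-5-5 0-2-2-10 0-3 4-5 0-2 1-18 0-7-5-3 0-2-1-6 0-7-4-5 0-3-1"/><path data-order="1" d="M372 508l-12 12-2 0-8-6-3-2-3 0-2-2-14 0-1 2-13 0-2 2-12 0-2 1-6 0-2 2-10 0"/><path data-order="2" d="M575 502l0-5-1-2 0-25 5-10 0-5-5-5-4-2-5 0-1-1-7 0-5-4"/><path data-order="2" d="M184 497l-19-7-6-7 0-3 3-3"/><path data-order="2" d="M162 477l7-4 3 0 10-5 3-3 2 0 10-10 0-2 3-3 0-15-11-10-2-3 0-7 8-13 0-7-1-2 0-3 1-3 14-15 0-5 5-10 0-7-2-3-15-15-3-2-12 2-2 1-5 0-1 2-10 0-5-5-2-3"/><path data-order="1" d="M38 452l0-12-1-2 0-16-3-7 0-20-2 0-8-8"/><path data-order="2" d="M552 443l0-3-2-2 0-6-3-7 0-18-2-2 0-35 5-8 0-4 2-1 0-4 2-3 11-12 7-3 3 0 2-2 3 0 4-3 5 0"/><path data-order="1" d="M422 420l-7-3-5 0-2-2-3 0-10-5-13-13 0-4-5-10 0-18 1-2 0-6 2-2 0-3 4-7"/><path data-order="1" d="M350 408l5-5 0-5 3-6 0-5 2-2 0-3 2-2 2-12 3-6 17-17"/><path data-order="2" d="M24 387l-4-2-3 0"/><path data-order="1" d="M604 350l0-7-2-1-8 0-4-2-5-5 4-5"/><path data-order="1" d="M144 347l10-14 0-3 3-3"/><path data-order="2" d="M384 345l3-7 0-13 1-2 0-21-4-5-2-4-2-8-15-30 0-5 3-5 0-15 2-2 0-5"/><path data-order="2" d="M589 330l6-5 2 0 10-10 3-8 10-10 2-4 0-8 2-2 0-46-4-7-3-3-3-2-5 0-2-2-5 0-8-5-10 0-2-1-10 0-8 6-10 0-2-1-8 0-5-4-5 0-7-5-13 0-2-1-4 0-8-5-3 0-7-4-3-3-9 0-3 2-8 8-5 2-4 3-3 0 0 2-11 0-2 1-10 0-2 2-20 0-10-5-3 0-15-8-4 0-1 1-5 0-5 4-12 0"/><path data-order="2" d="M157 327l0-7 8-17 2-15"/><path data-order="1" d="M317 322l5-5 3-2 23-23 2-4 0-10-2-1 0-4-3-6 0-12-1-2 0-31-2-2 0-10"/><path data-order="1" d="M462 305l-4 0-1-2-3 0-2-1-4 0-3-2-17-17-6-15-44-41-3-2-3 0-2-2"/><path data-order="1" d="M24 298l-7 0 0-1"/><path data-order="1" d="M137 297l17 0 1-2 7 0 5-7"/><path data-order="2" d="M167 288l0-1 5-7 0-5 15-15 2-3 6-4 7 0 2-1 5 0 1-2 9 0 1-2 9 0 1-1 10 0 2-2 8 0 7-7 1-3 0-13-1-2 0-18-2-2 0-7 2-1 0-5 5-5 3-2"/><path data-order="1" d="M274 247l1-4 0-6 2-2 0-8-2-2 0-7-1-1 0-5-2-2 0-5-2-2 0-8-2-2 0-5-3-5 0-3"/><path data-order="2" d="M370 223l-5-5-7-3-3-3"/><path data-order="3" d="M355 212l-3-2-10 0"/><path data-order="3" d="M342 210l0-2-4-3-1 0-7-5-6 0-2-2-20 0-4-1-6-7 0-3-2-2 0-20-3-7"/><path data-order="2" d="M265 180l2-2 0-6 5-5 0-4 5-5 0-10"/><path data-order="3" d="M287 158l-10-10"/><path data-order="1" d="M125 157l9 0 6-4 10 0 7-3 5 0 7-3 13-14 0-5-2-1 0-19 4-6 0-7 1-2 0-11 2-4"/><path data-order="3" d="M277 148l0-33 1-2 0-5 2-1 0-5 7-12 0-5 3-5 0-5-6-13 0-4-2-1 0-5-2-2 0-7-2-1 2-4 0-5 2-1 0-5 2-2 0-8-2 0"/><path data-order="1" d="M418 123l-14-8-6 0-1-2-5 0-2-1-15 0-11 11-7 4-9 1-4 4-4 0-3 1-15 12-5 2-13 13-9 2-5-4-3 0"/><path data-order="1" d="M610 108l-3-6-7-7-8 0-3 3-14 27-10 10-10 0-8-5-8 0-7-3-10-10-4-2-11 0-2-2-7 0-1-1-3 0-7-4-29-28 0-3-1-2 0-5-2-2 0-6 5-10 0-5 4-7 0-3 3-7 7-8 0-5 1 0"/><path data-order="2" d="M187 78l3-3 4-7 0-3 1-2 0-16 4-7 0-13-4-5 0-5-1 0"/><path data-order="1" d="M102 75l3 0 2-2 8 0 13 7 6 5 3 7 0 3 5 7 0 1 7 5 6-5 2 0 18-18 4-2 3 0 5-5"/><path data-order="1" d="M589 17l-7 0"/>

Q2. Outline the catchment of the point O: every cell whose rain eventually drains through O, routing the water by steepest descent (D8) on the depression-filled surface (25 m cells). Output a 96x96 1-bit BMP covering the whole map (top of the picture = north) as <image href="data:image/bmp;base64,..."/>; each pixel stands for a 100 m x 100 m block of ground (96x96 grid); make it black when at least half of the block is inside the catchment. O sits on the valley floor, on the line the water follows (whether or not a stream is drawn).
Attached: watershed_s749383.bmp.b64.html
<image width="96" height="96" href="data:image/bmp;base64,Qk2+BAAAAAAAAD4AAAAoAAAAYAAAAGAAAAABAAEAAAAAAIAEAAATCwAAEwsAAAIAAAAAAAAA////AAAAAAAAAAAAAAAAAf////8AAAAAAAAAAP////8AAAAAAAAAAP////8AAAAAAAAAAP////8AAAAAAAAAAD////8AAAAAAAAAAB////8AAAAAAAAAAB////8AAAAAAAAAAD////8AAAAAAAAAAD////8AAAAAAAAAAH////8AAAAAAAAAA/////8AAAAAAAAAH/////8AAAAAAAAAP/////8AAAAAAAAAP/////8AAAAAAAAAP/////8AAAAAAAAAP/////8AAAAAAAAAH/////8AAAAAAAAAB/////8AAAAAAAAAA/////8AAAAAAAAAAP////8AAAAAAAAAAD////8AAAAAAAAAAB////8AAAAAAAAAAB////8AAAAAAAAAAB////8AAAAAAAAAAB////8AAAAAAAAAAA////8AAAAAAAAAAAf///8AAAAAAAAAAAf///8AAAAAAAAAAAf///8AAAAAAAAAAAf///8AAAAAAAAAAAf///8AAAAAAAAAAAf///8AAAAAAAAAAAf///8AAAAAAAAAAAf///8AAAAAAAAAAAf///8AAAAAAAAAAAf///8AAAAAAAAAAA////8AAAAAAAAAAA////8AAAAAAAAAAB////8AAAAAAAAAAA////8AAAAAAAAAAA////8AAAAAAAAAAA////8AAAAAAAAAAAf///8AAAAAAAAAAAf///8AAAAAAAAAAAP///8AAAAAAAAAAAD///8AAAAAAAAAAAA///8AAAAAAAAAAAAf//8AAAAAAAAAAAAH//8AAAAAAAAAAAAD//8AAAAAAAAAAAAA//8AAAAAAAAAAAAA//8AAAAAAAAAAAAAf/8AAAAAAAAAAAAAD/8AAAAAAAAAAAAAB/8AAAAAAAAAAAAAB/8AAAAAAAAAAAAAA/8AAAAAAAAAAAAAAf8AAAAAAAAAAAAAAf8AAAAAAAAAAAAAAP8AAAAAAAAAAAAAAP8AAAAAAAAAAAAAAH8AAAAAAAAAAAAAAH8AAAAAAAAAAAAAAD8AAAAAAAAAAAAAAD8AAAAAAAAAAAAAAB8AAAAAAAAAAAAAAB8AAAAAAAAAAAAAAAAAAAAAAAAAAAAAAAAAAAAAAAAAAAAAAAAAAAAAAAAAAAAAAAAAAAAAAAAAAAAAAAAAAAAAAAAAAAAAAAAAAAAAAAAAAAAAAAAAAAAAAAAAAAAAAAAAAAAAAAAAAAAAAAAAAAAAAAAAAAAAAAAAAAAAAAAAAAAAAAAAAAAAAAAAAAAAAAAAAAAAAAAAAAAAAAAAAAAAAAAAAAAAAAAAAAAAAAAAAAAAAAAAAAAAAAAAAAAAAAAAAAAAAAAAAAAAAAAAAAAAAAAAAAAAAAAAAAAAAAAAAAAAAAAAAAAAAAAAAAAAAAAAAAAAAAAAAAAAAAAAAAAAAAAAAAAAAAAAAAAAAAAAAAAAAAAAAAAAAAAAAAAAAAAAAAAAAAAAAAAAAAAAAAAAAAAAAAAAAAAAAAAAAAAAAAAAAAAAAAAAAAAAAAAAAAAAAAAAAAAAAAAAAAA="/>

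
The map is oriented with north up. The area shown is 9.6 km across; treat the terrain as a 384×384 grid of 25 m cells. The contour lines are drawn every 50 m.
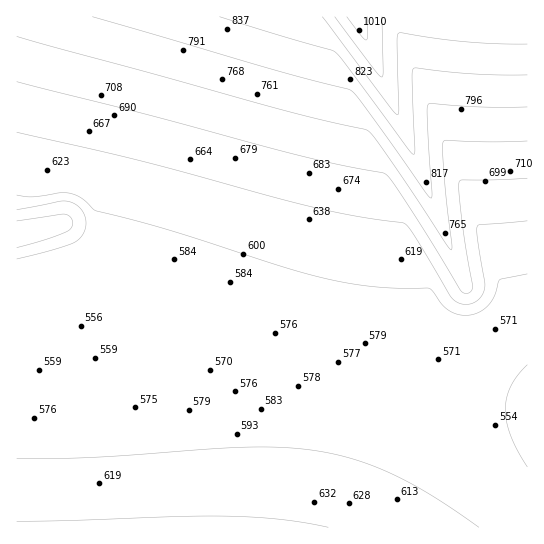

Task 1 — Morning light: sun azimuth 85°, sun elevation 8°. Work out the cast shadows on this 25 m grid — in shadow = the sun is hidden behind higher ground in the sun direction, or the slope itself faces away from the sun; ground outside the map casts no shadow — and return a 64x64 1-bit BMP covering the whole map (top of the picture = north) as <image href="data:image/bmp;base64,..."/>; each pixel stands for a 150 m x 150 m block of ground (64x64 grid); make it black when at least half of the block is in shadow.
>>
<image width="64" height="64" href="data:image/bmp;base64,Qk0+AgAAAAAAAD4AAAAoAAAAQAAAAEAAAAABAAEAAAAAAAACAAATCwAAEwsAAAIAAAAAAAAA////AAAAAAAAAAAAAAAAAAAAAAAAAAAAAAAAAAAAAAAAAAAAAAAAAAAAAAAAAAAAAAAAAAAAAAAAAAAAAAAAAAAAAAAAAAAAAAAAAAAAAAAAAAAAAAAAAAAAAAAAAAAAAAAAAAAAAAAAAAAAAAAAAAAAAAAAAAAAAAAAAAAAAAAAAAAAAAAAAAAAAAAAAAAAAAAAAAAAAAAAAAAAAAAAAAAAAAAAAAAAAAAAAAAAAAAAAAAAAAAAAAAAAAAAAAAAAAAAAAAAAAAAAAAAAAAAAAAAAAAAAAAAAAAAAAAAAAAAAAAAAAAEAAAAAAAAAA4AAAAAAAAAPwAAAAAAAAA/AAAAAAAAAH4AAAAAAAAAfgAAAAAAAAB+AAAAAAAAAPwAAAAAAAAA/AADgAAAAAH4AAfAAAAAAfgAB8AAAAAD+AAHwAAAAAPwAAOAAAAAA/AAAAAAAAAH8AAAAAAAAAfgAAAAAAAAD+AAAAAAAAAPwAAAAAAAAB/AAAAAAAAAH8AAAAAAAAA/gAAAAAAAAD+AAAAAAAAAPwAAAAAAAAB/AAAAAAAAAH8AAAAAAAAA/gAAAAAAAAD+AAAAAAAAAfwAAAAAAAAB/AAAAAAAAAP4AAAAAAAAA/gAAAAAAAAH+AAAAAAAAAfwAAAAAAAAD/AAAAAAAAAP4AAAAAAAAB/gAAAAAAAAD8AAAA=="/>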